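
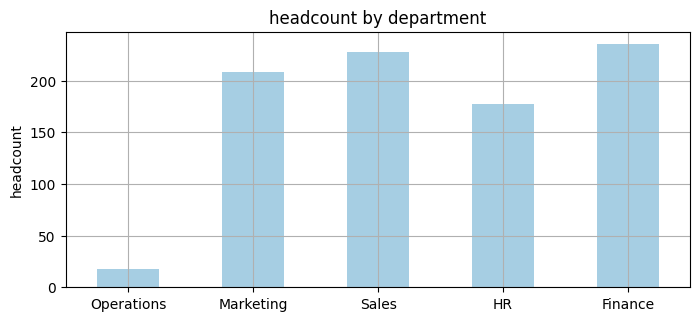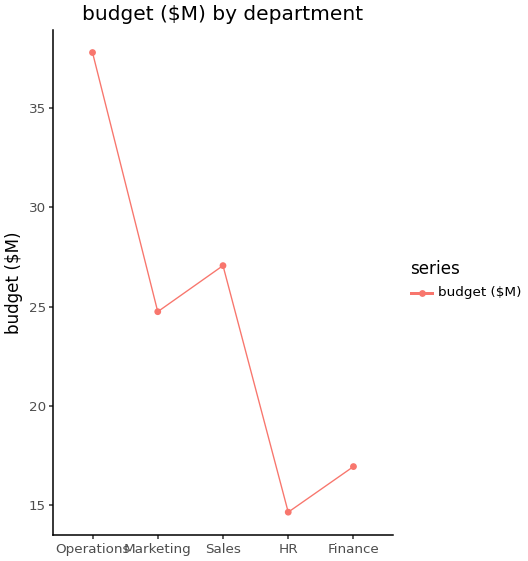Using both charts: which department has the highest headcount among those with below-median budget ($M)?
Chart 2 median budget ($M) ≈ 25; below-median departments: HR, Finance. Among those, Finance has the highest headcount (≈ 225).

Finance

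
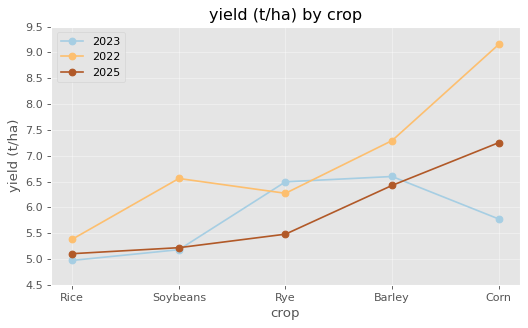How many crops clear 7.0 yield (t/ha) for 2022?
Above 7.0: Barley, Corn.

2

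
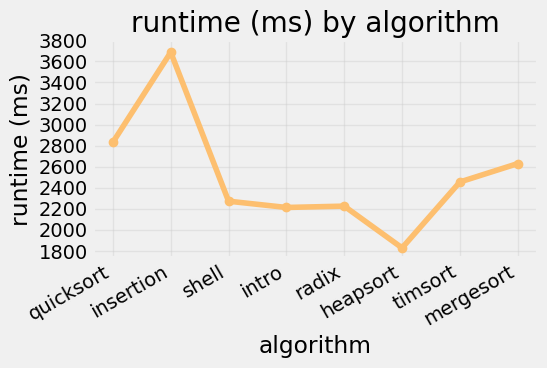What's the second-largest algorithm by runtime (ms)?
Top 3: insertion ≈ 3600, quicksort ≈ 2800, mergesort ≈ 2600.

quicksort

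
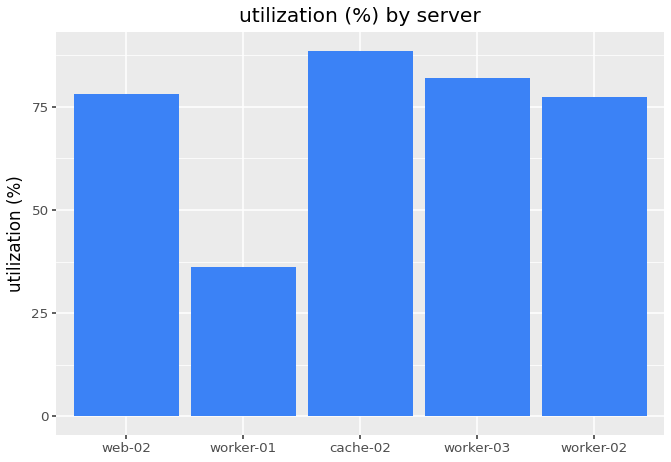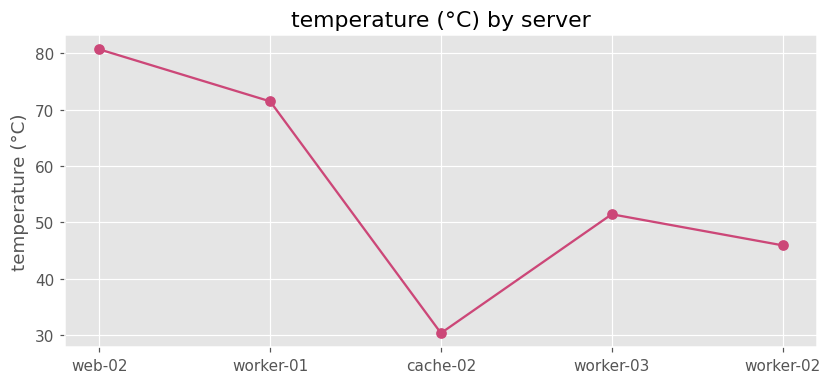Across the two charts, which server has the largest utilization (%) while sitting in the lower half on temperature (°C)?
Chart 2 median temperature (°C) ≈ 50; below-median servers: cache-02, worker-02. Among those, cache-02 has the highest utilization (%) (≈ 90).

cache-02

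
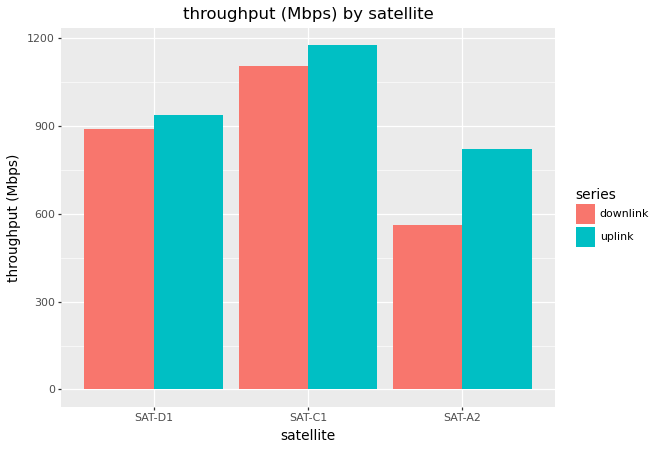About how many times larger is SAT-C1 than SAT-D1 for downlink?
SAT-C1 ≈ 1100, SAT-D1 ≈ 900; 1100/900 ≈ 1.22.

≈ 1.22×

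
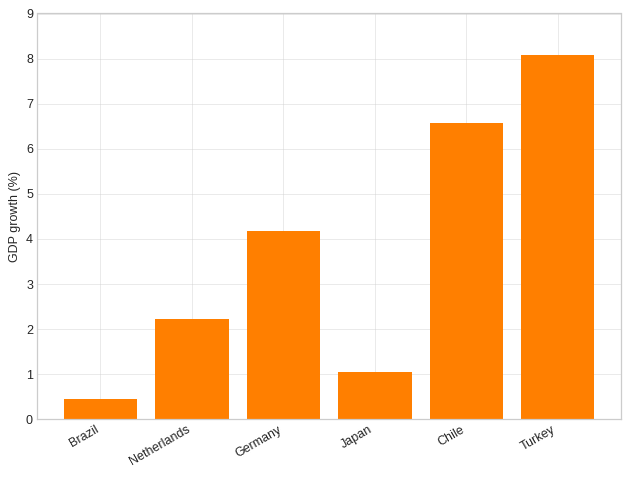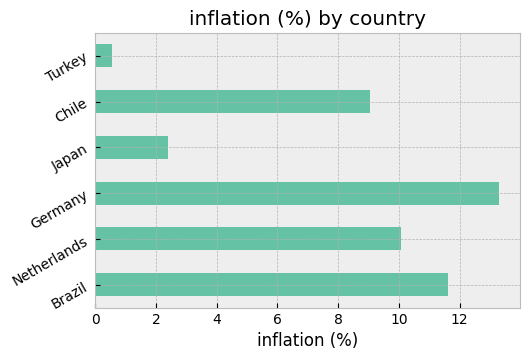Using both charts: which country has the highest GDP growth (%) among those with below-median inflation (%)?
Chart 2 median inflation (%) ≈ 10; below-median countries: Japan, Chile, Turkey. Among those, Turkey has the highest GDP growth (%) (≈ 8).

Turkey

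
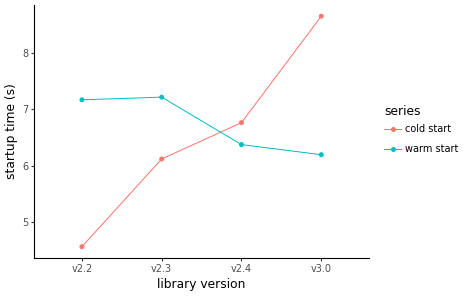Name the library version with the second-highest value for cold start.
Top 3 for cold start: v3.0 ≈ 8.5, v2.4 ≈ 7.0, v2.3 ≈ 6.0.

v2.4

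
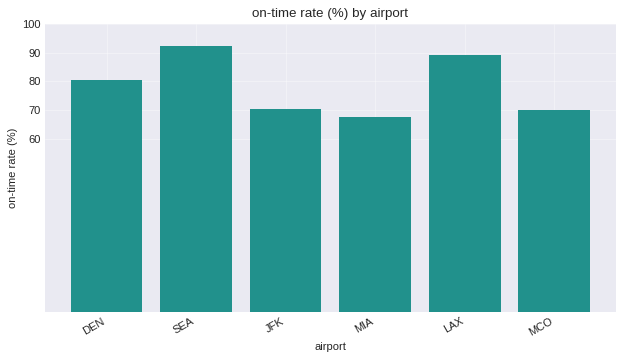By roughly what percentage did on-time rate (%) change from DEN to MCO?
≈ -12.5%

DEN ≈ 80, MCO ≈ 70; (70 − 80) / 80 ≈ -12.5%.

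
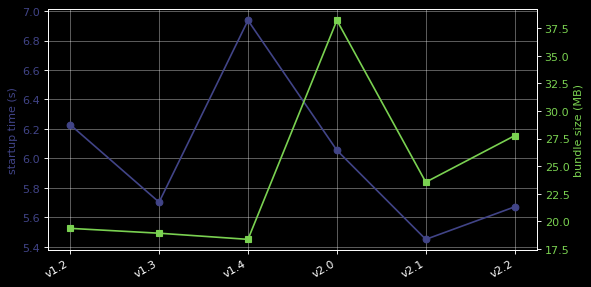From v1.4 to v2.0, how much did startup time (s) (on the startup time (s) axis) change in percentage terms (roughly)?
≈ -14.3%

v1.4 ≈ 7.0, v2.0 ≈ 6.0; (6.0 − 7.0) / 7.0 ≈ -14.3%.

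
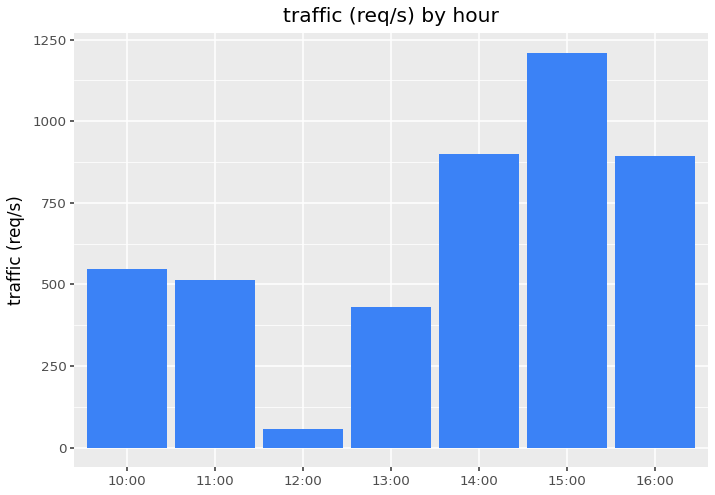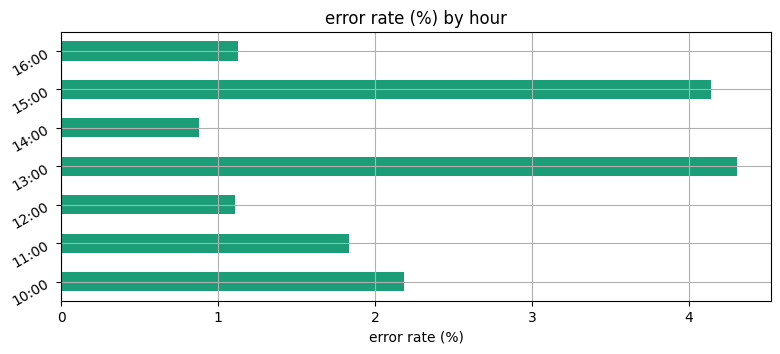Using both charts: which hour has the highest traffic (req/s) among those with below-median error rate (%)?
14:00

Chart 2 median error rate (%) ≈ 2; below-median hours: 12:00, 14:00, 16:00. Among those, 14:00 has the highest traffic (req/s) (≈ 1000).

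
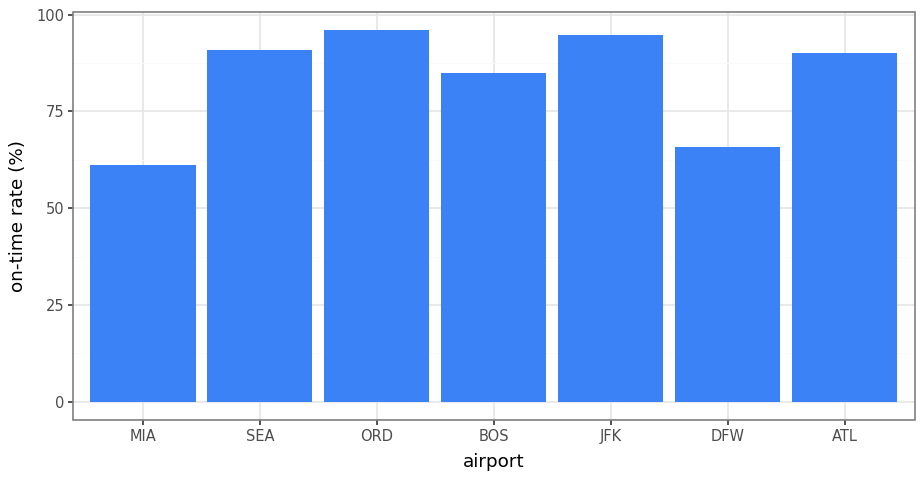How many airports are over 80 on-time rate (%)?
5

Above 80: SEA, ORD, BOS, JFK, ATL.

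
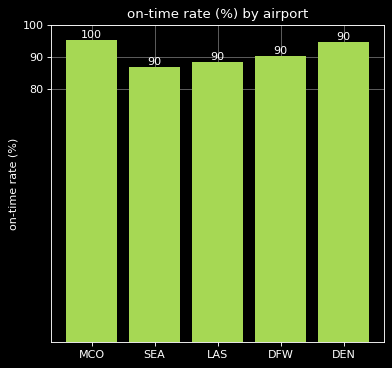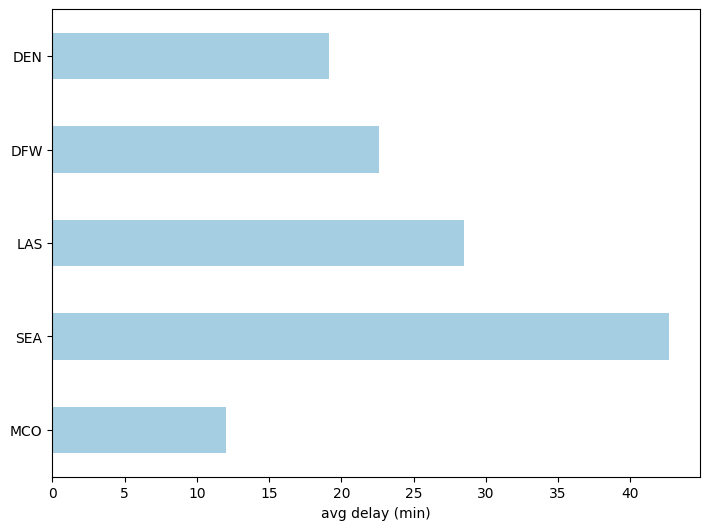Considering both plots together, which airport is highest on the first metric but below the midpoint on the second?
Chart 2 median avg delay (min) ≈ 25; below-median airports: MCO, DEN. Among those, MCO has the highest on-time rate (%) (≈ 100).

MCO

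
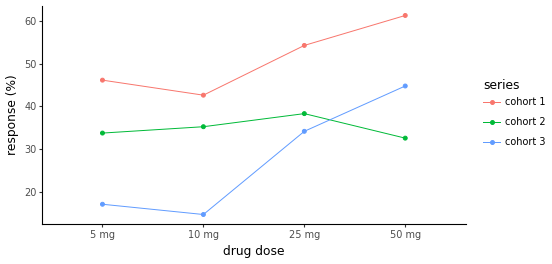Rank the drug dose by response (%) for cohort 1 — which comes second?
25 mg

Top 3 for cohort 1: 50 mg ≈ 60, 25 mg ≈ 55, 5 mg ≈ 45.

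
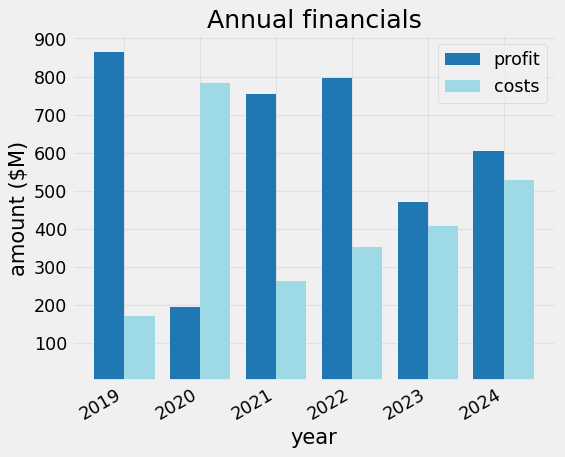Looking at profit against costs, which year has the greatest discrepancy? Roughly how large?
2019, ≈ 700 $M

2019: profit ≈ 900, costs ≈ 200 → gap ≈ 700. Next-largest (2020) is only ≈ 600.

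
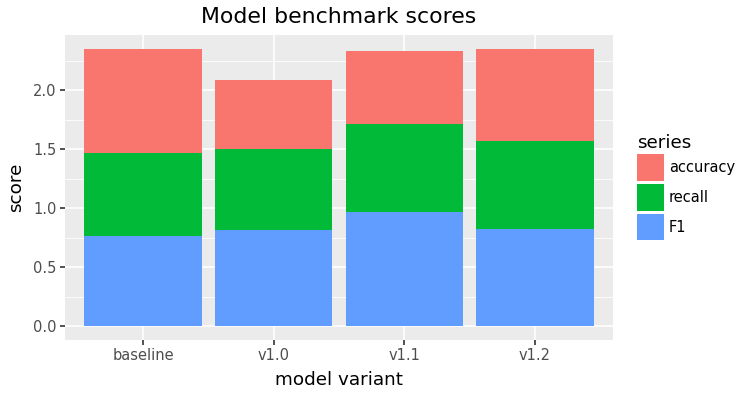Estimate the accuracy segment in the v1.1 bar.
≈ 0.6

accuracy top ≈ 2.4, bottom ≈ 1.8; segment ≈ 0.6.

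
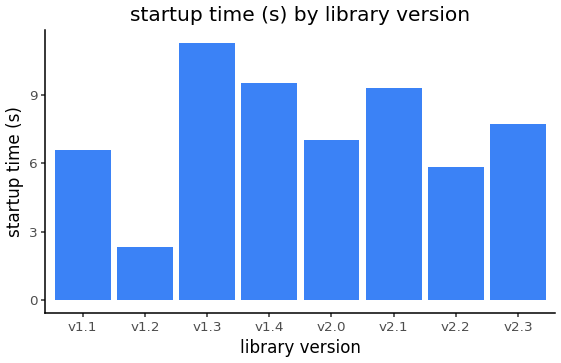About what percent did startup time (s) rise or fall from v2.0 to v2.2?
≈ -14.3%

v2.0 ≈ 7, v2.2 ≈ 6; (6 − 7) / 7 ≈ -14.3%.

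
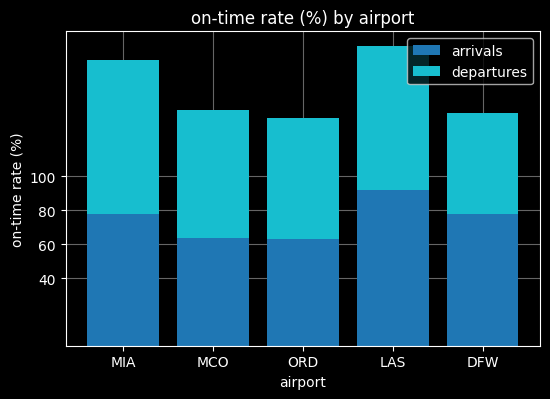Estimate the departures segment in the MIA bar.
departures top ≈ 160, bottom ≈ 80; segment ≈ 80.

≈ 80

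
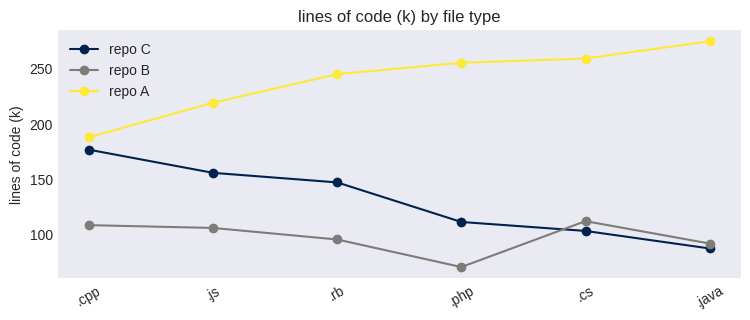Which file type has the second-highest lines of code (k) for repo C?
Top 3 for repo C: .cpp ≈ 180, .js ≈ 160, .rb ≈ 140.

.js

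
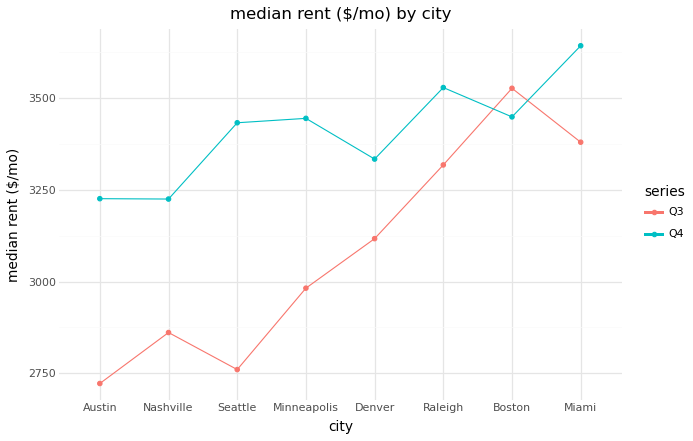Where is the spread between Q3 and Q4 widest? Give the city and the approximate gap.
Seattle: Q3 ≈ 2800, Q4 ≈ 3400 → gap ≈ 600. Next-largest (Austin) is only ≈ 500.

Seattle, ≈ 600 $/mo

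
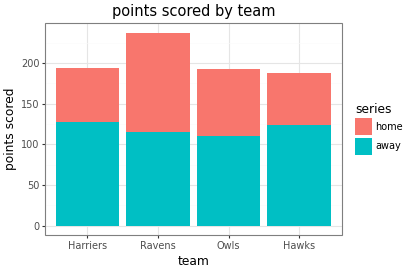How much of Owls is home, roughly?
≈ 80

home top ≈ 200, bottom ≈ 120; segment ≈ 80.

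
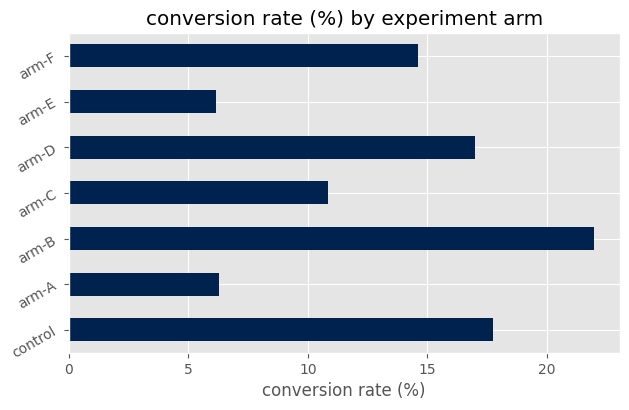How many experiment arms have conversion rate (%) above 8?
5

Above 8: control, arm-B, arm-C, arm-D, arm-F.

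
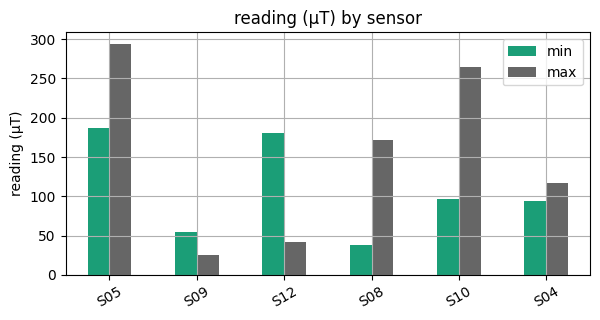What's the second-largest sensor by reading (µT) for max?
S10

Top 3 for max: S05 ≈ 300, S10 ≈ 275, S08 ≈ 175.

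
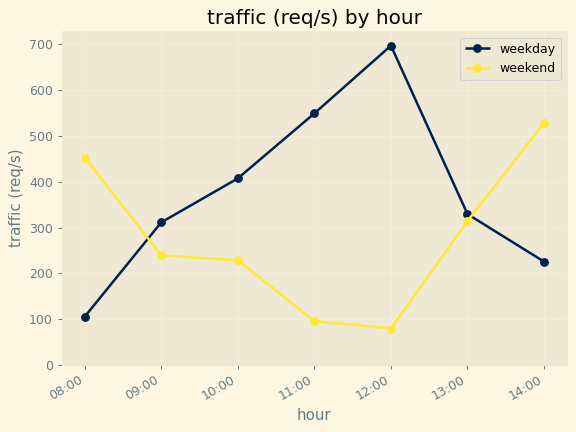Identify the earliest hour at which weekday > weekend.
08:00: weekday ≈ 100 vs weekend ≈ 500 (not yet); 09:00: weekday ≈ 300 vs weekend ≈ 200 (first crossover).

09:00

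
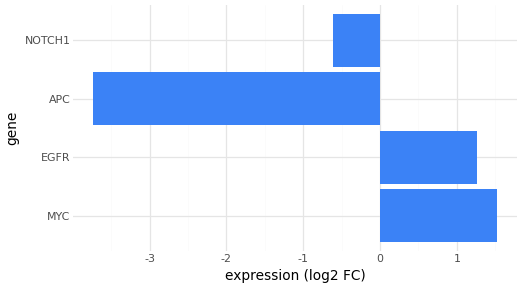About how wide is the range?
Max MYC ≈ 1.5, min APC ≈ -3.5; range ≈ 5.0.

≈ 5.0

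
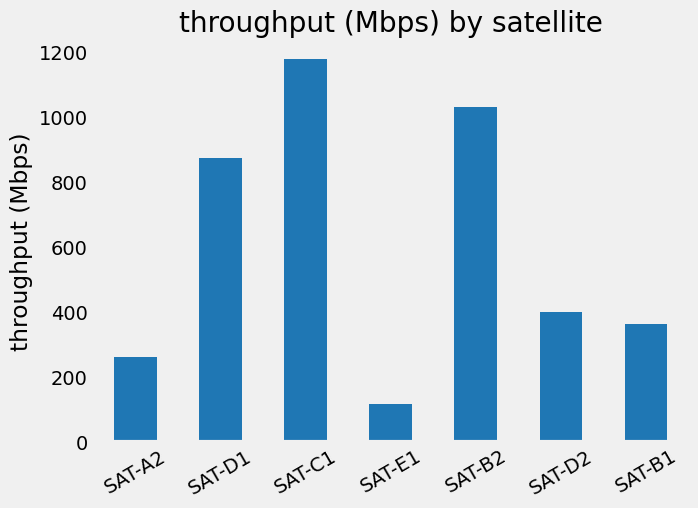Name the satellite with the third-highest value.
Top 4: SAT-C1 ≈ 1200, SAT-B2 ≈ 1000, SAT-D1 ≈ 900, SAT-D2 ≈ 400.

SAT-D1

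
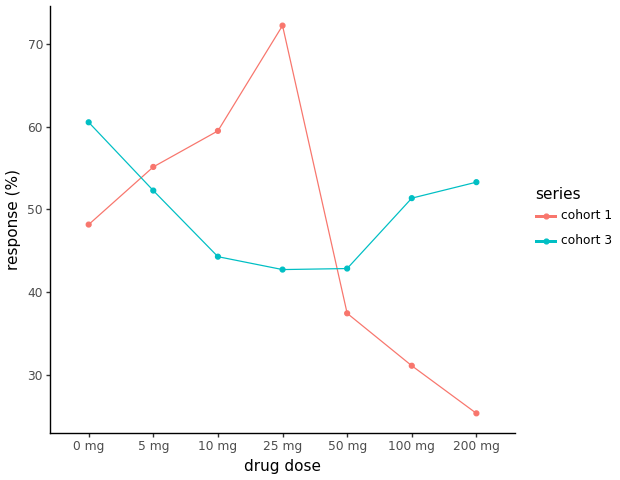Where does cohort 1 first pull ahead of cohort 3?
0 mg: cohort 1 ≈ 50 vs cohort 3 ≈ 60 (not yet); 5 mg: cohort 1 ≈ 55 vs cohort 3 ≈ 50 (first crossover).

5 mg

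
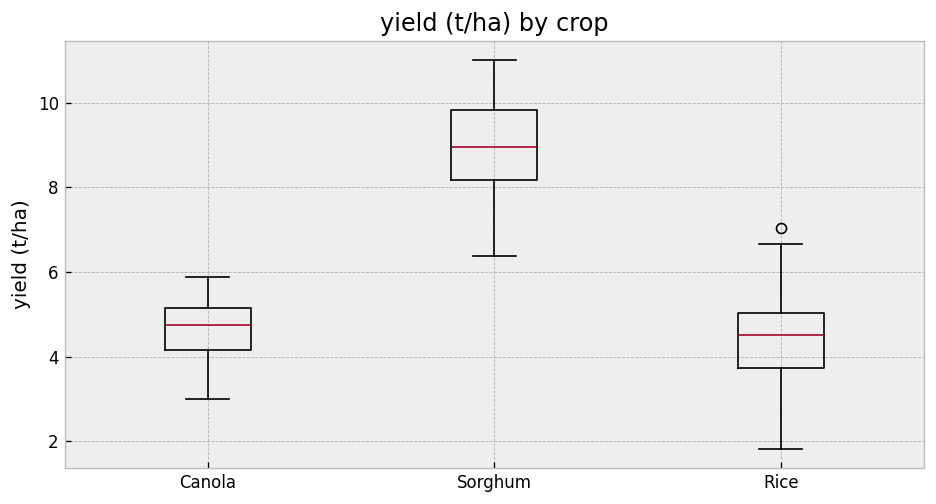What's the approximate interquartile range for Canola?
Q3 ≈ 5.0, Q1 ≈ 4.0; IQR ≈ 1.0.

≈ 1.0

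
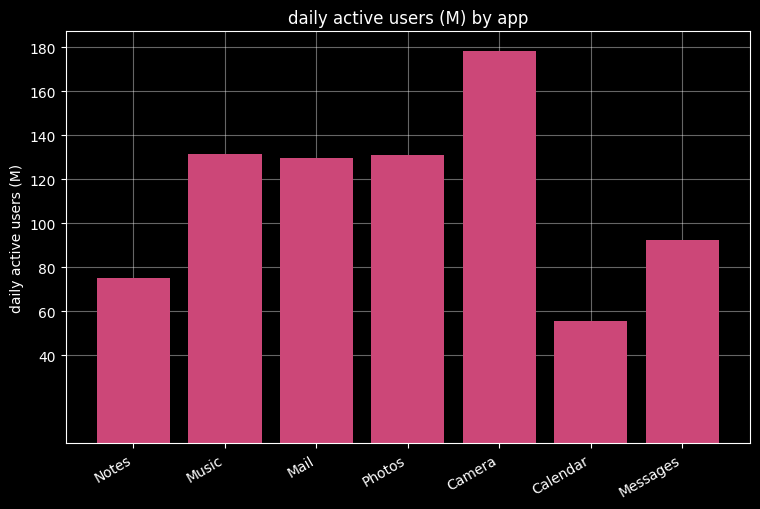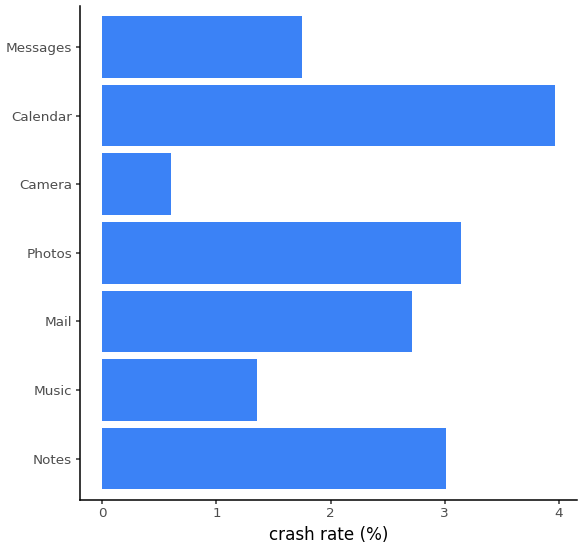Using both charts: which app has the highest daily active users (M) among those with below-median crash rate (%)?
Camera

Chart 2 median crash rate (%) ≈ 2.5; below-median apps: Music, Camera, Messages. Among those, Camera has the highest daily active users (M) (≈ 180).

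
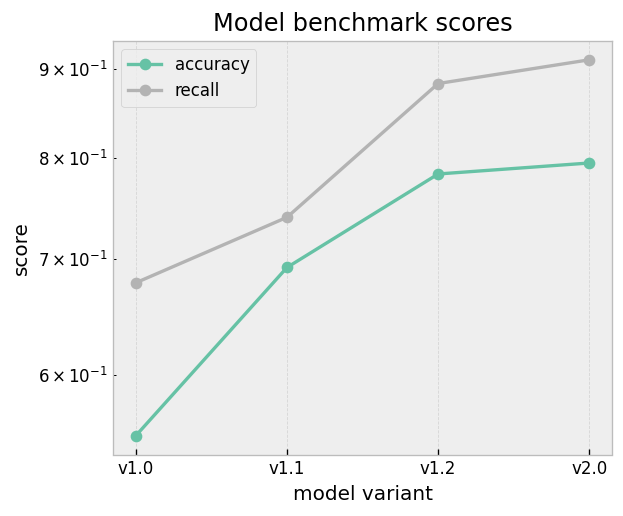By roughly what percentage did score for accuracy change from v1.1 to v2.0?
v1.1 ≈ 0.70, v2.0 ≈ 0.80; (0.80 − 0.70) / 0.70 ≈ +14.3%.

≈ +14.3%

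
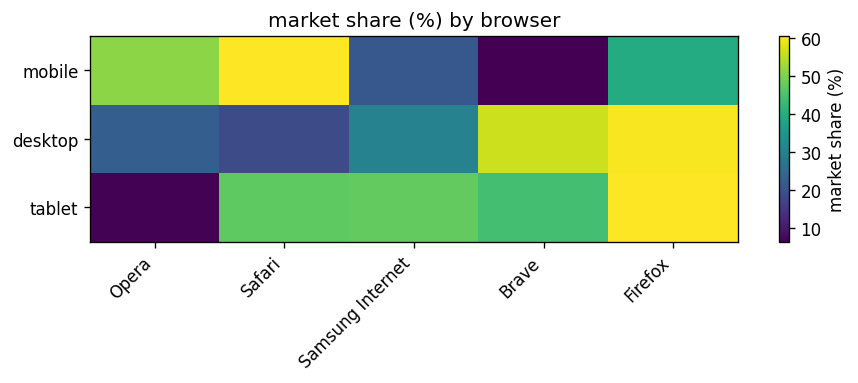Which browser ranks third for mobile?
Firefox

Top 4 for mobile: Safari ≈ 60, Opera ≈ 50, Firefox ≈ 40, Samsung Internet ≈ 20.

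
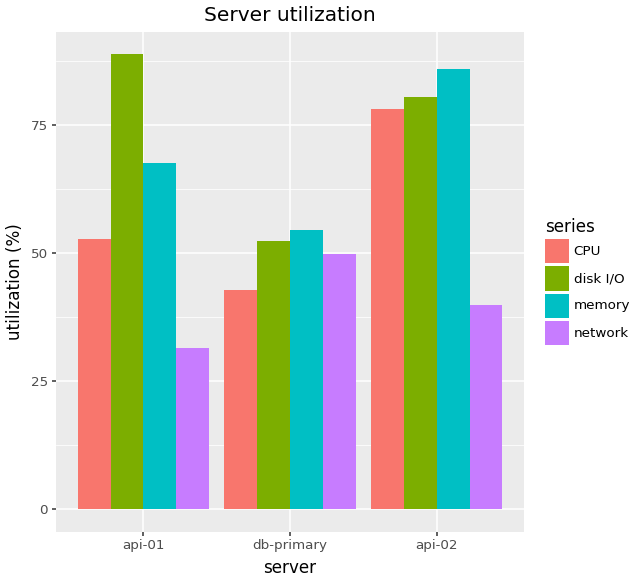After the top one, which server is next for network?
Top 3 for network: db-primary ≈ 50, api-02 ≈ 40, api-01 ≈ 30.

api-02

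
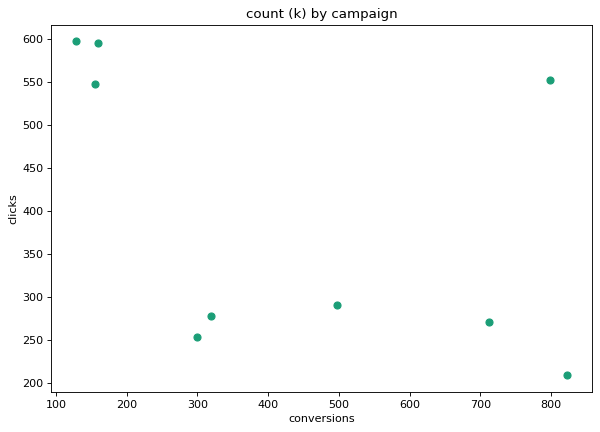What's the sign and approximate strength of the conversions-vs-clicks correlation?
Points are negatively correlated; moderate (|r| ≈ 0.5).

negative, moderate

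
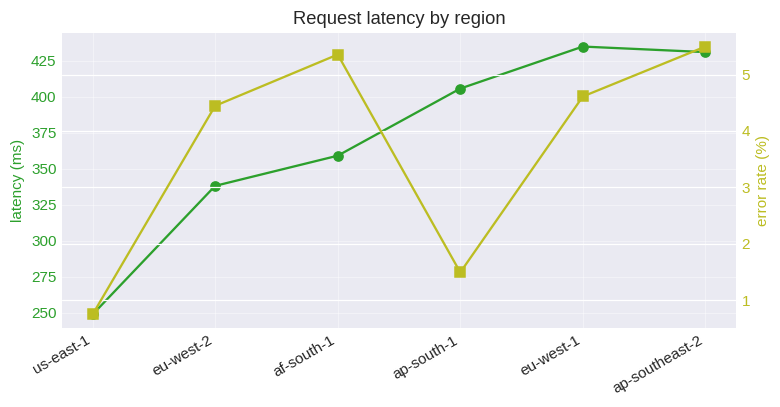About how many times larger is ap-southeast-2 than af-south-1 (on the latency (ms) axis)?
ap-southeast-2 ≈ 440, af-south-1 ≈ 360; 440/360 ≈ 1.22.

≈ 1.22×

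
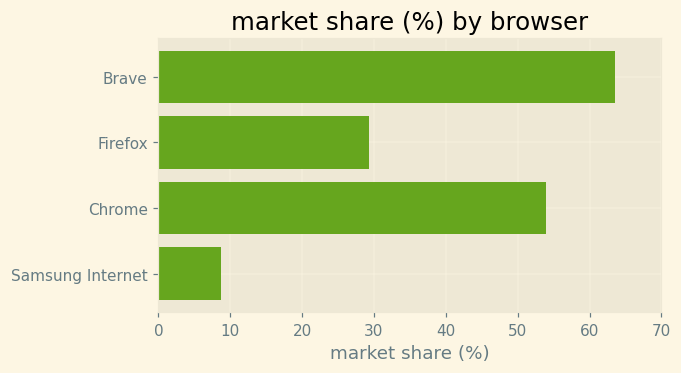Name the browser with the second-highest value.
Chrome

Top 3: Brave ≈ 60, Chrome ≈ 50, Firefox ≈ 30.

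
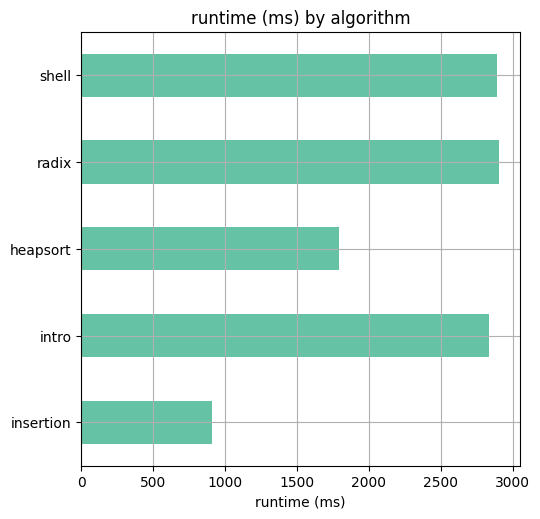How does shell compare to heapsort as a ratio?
≈ 1.5×

shell ≈ 3000, heapsort ≈ 2000; 3000/2000 ≈ 1.5.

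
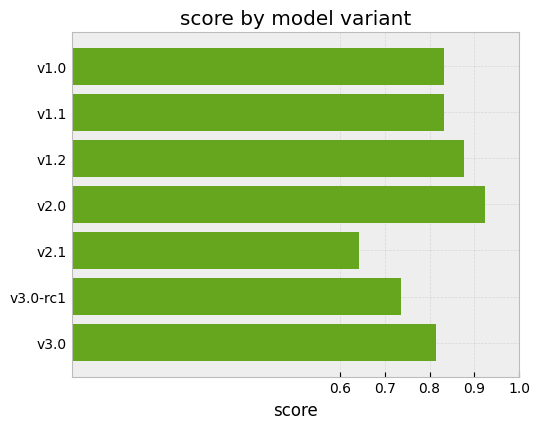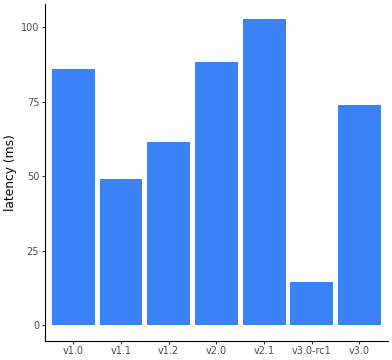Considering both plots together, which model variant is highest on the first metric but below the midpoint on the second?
Chart 2 median latency (ms) ≈ 70; below-median model variants: v1.1, v1.2, v3.0-rc1. Among those, v1.2 has the highest score (≈ 0.9).

v1.2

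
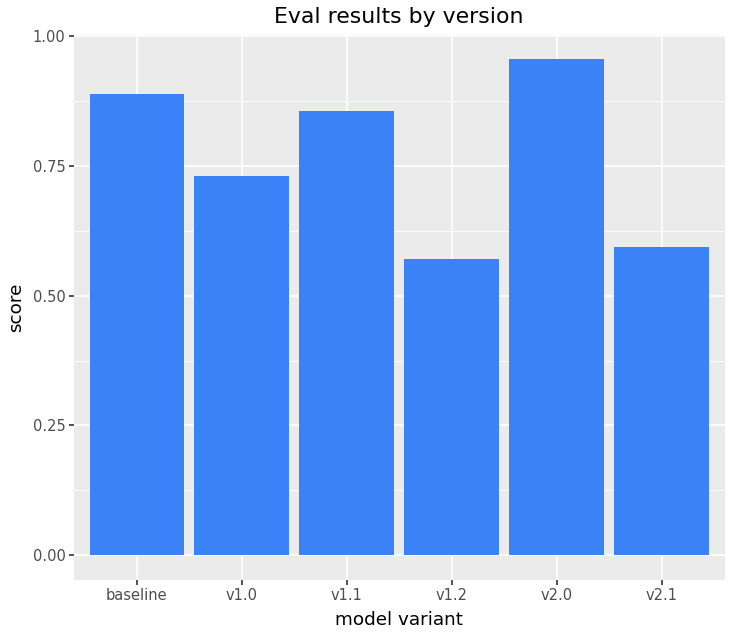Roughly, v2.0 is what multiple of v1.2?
≈ 1.67×

v2.0 ≈ 1.0, v1.2 ≈ 0.6; 1.0/0.6 ≈ 1.67.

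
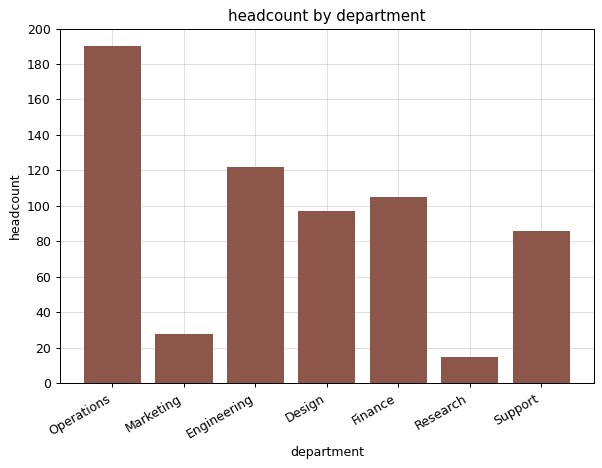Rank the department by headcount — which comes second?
Engineering

Top 3: Operations ≈ 200, Engineering ≈ 120, Finance ≈ 100.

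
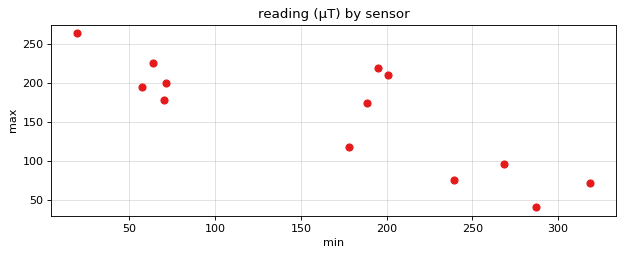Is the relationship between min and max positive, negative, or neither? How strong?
Points are negatively correlated; strong (|r| ≈ 0.8).

negative, strong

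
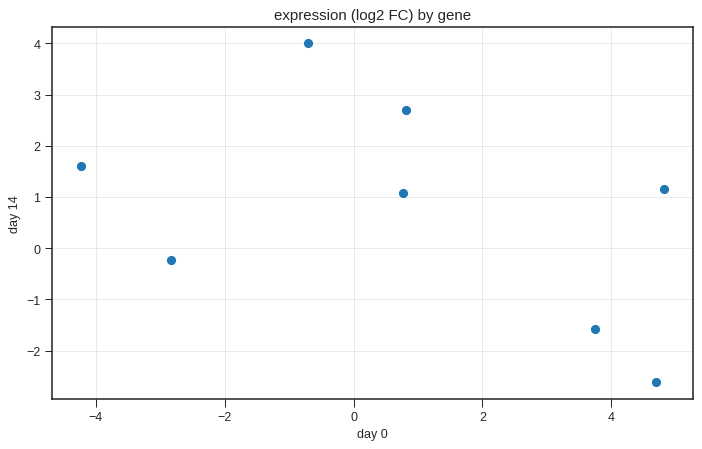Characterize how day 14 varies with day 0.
negative, moderate

Points are negatively correlated; moderate (|r| ≈ 0.5).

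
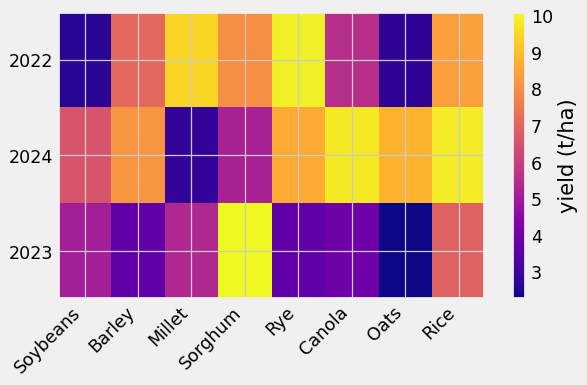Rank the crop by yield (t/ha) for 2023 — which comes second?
Rice

Top 3 for 2023: Sorghum ≈ 10, Rice ≈ 7, Millet ≈ 5.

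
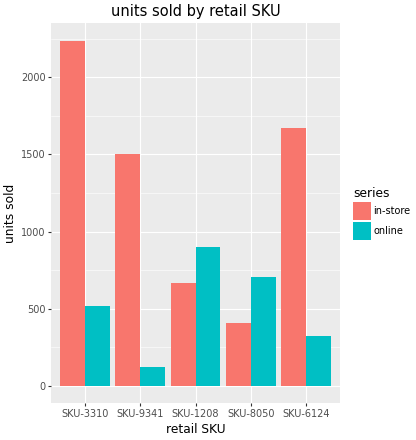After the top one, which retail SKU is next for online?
SKU-8050

Top 3 for online: SKU-1208 ≈ 1000, SKU-8050 ≈ 800, SKU-3310 ≈ 600.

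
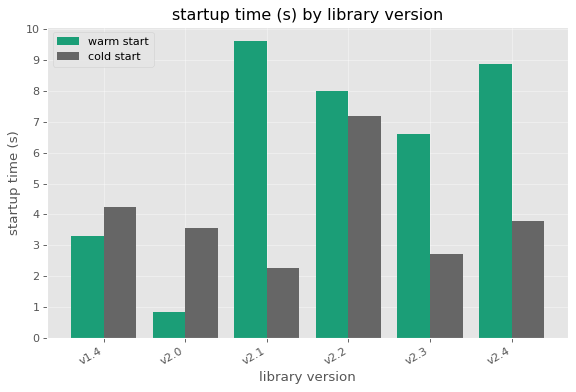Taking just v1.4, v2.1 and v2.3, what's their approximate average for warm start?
(3 + 10 + 7) / 3 ≈ 7.

≈ 7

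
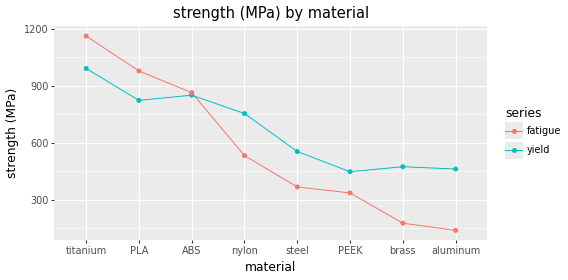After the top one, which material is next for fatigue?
PLA

Top 3 for fatigue: titanium ≈ 1200, PLA ≈ 1000, ABS ≈ 900.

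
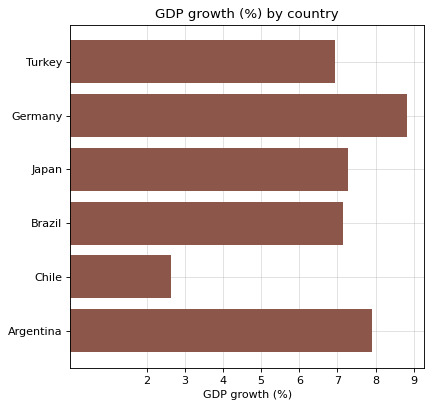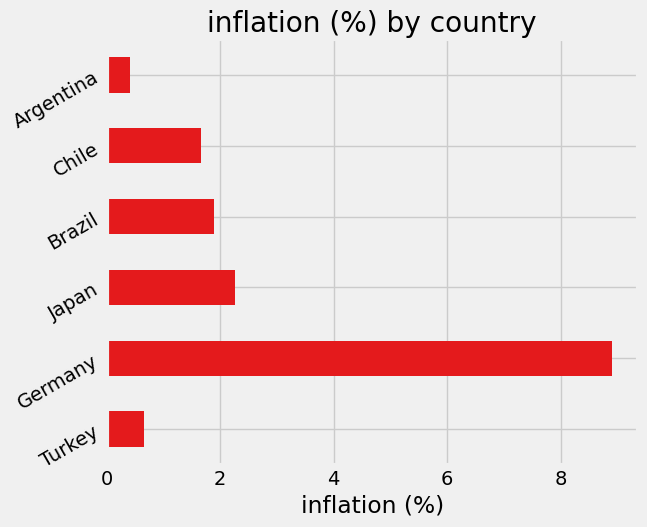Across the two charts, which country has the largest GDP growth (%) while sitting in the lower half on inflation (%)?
Argentina

Chart 2 median inflation (%) ≈ 2; below-median countries: Turkey, Chile, Argentina. Among those, Argentina has the highest GDP growth (%) (≈ 8).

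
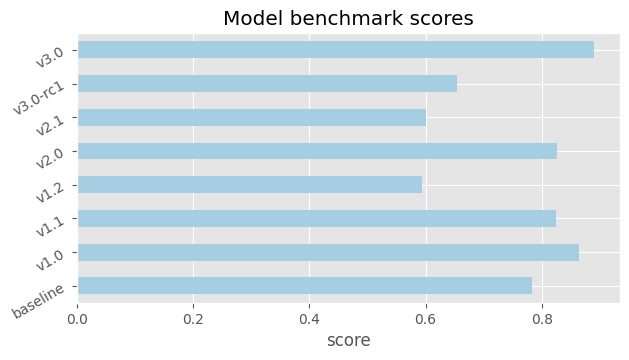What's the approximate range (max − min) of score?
≈ 0.3

Max v3.0 ≈ 0.9, min v1.2 ≈ 0.6; range ≈ 0.3.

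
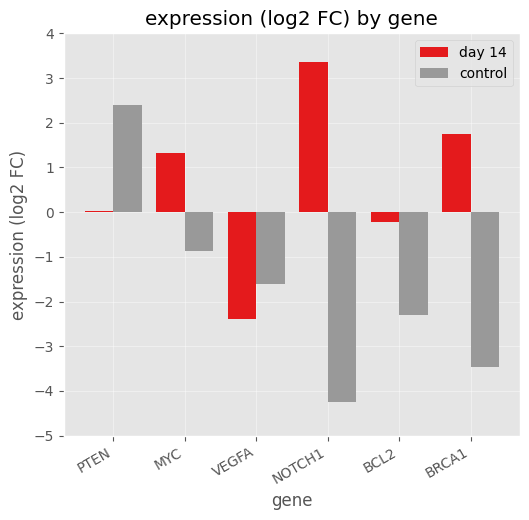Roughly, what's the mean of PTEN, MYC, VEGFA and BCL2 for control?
≈ -1

(2 + -1 + -2 + -2) / 4 ≈ -1.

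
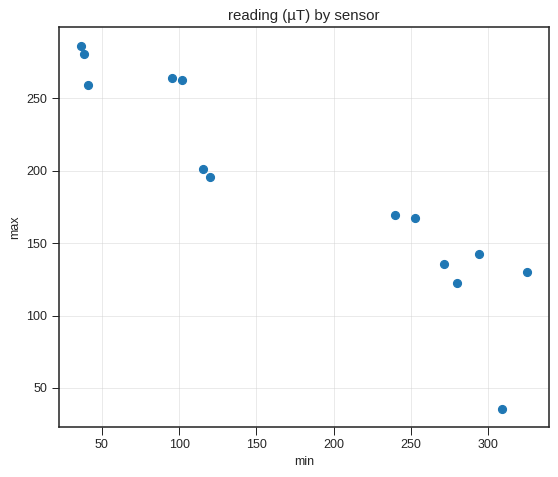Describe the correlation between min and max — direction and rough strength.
Points are negatively correlated; strong (|r| ≈ 0.9).

negative, strong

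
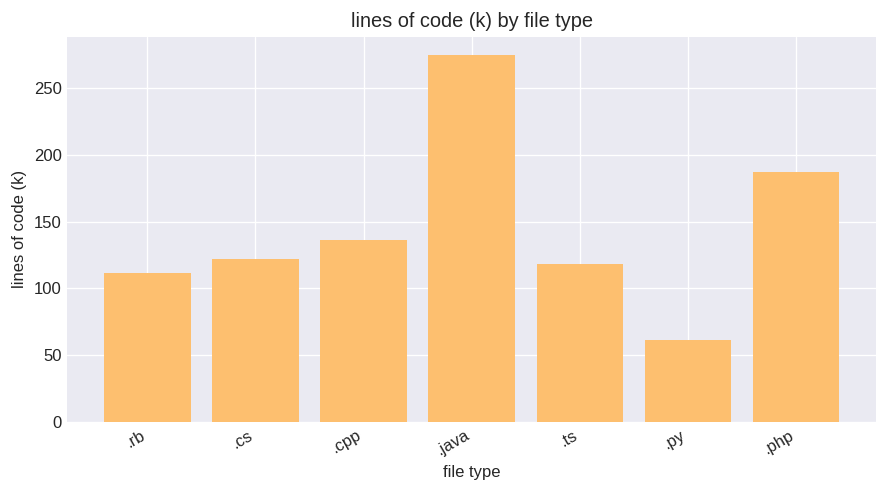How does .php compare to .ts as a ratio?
≈ 1.4×

.php ≈ 175, .ts ≈ 125; 175/125 ≈ 1.4.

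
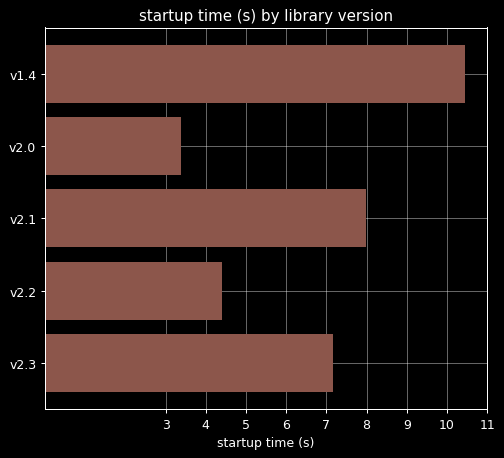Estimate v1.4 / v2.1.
v1.4 ≈ 10, v2.1 ≈ 8; 10/8 ≈ 1.25.

≈ 1.25×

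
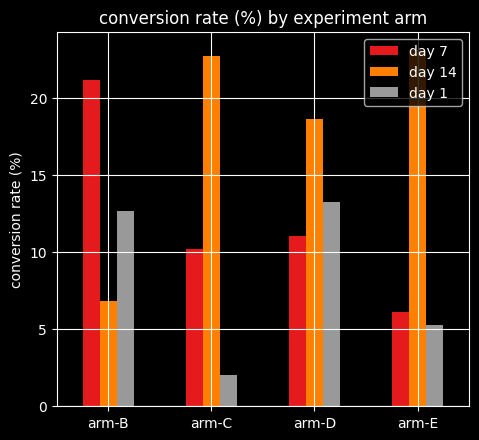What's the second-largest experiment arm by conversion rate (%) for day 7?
Top 3 for day 7: arm-B ≈ 22, arm-D ≈ 12, arm-C ≈ 10.

arm-D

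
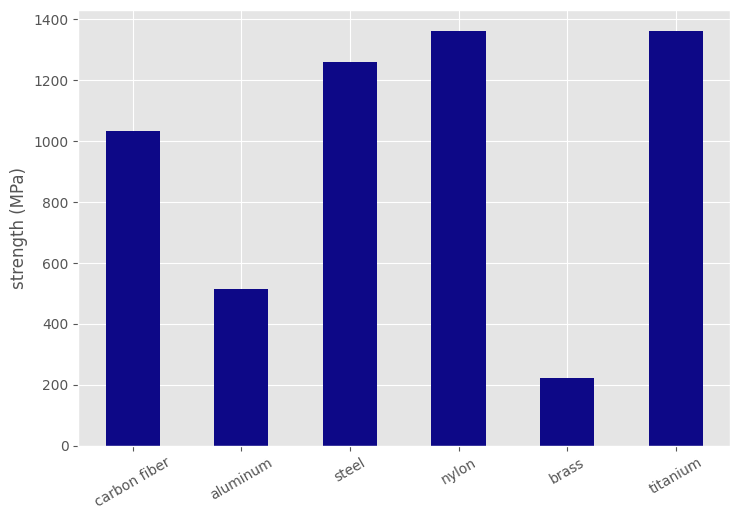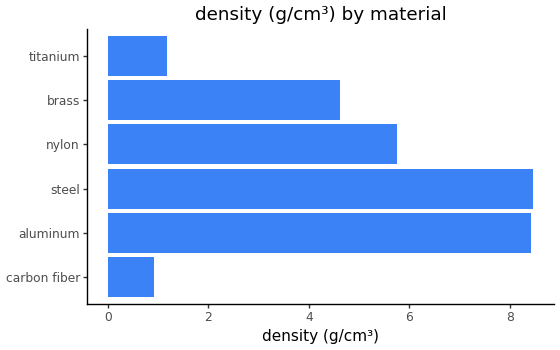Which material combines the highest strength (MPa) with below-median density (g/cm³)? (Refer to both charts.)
titanium

Chart 2 median density (g/cm³) ≈ 5; below-median materials: carbon fiber, brass, titanium. Among those, titanium has the highest strength (MPa) (≈ 1400).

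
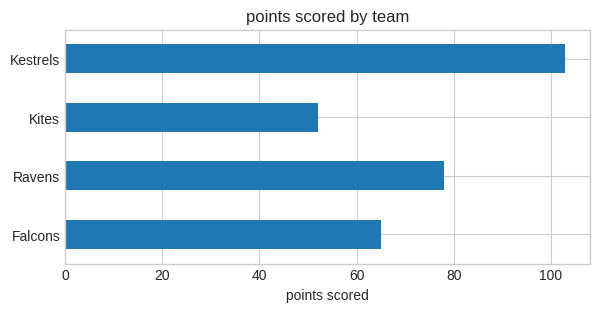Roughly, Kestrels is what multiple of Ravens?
≈ 1.25×

Kestrels ≈ 100, Ravens ≈ 80; 100/80 ≈ 1.25.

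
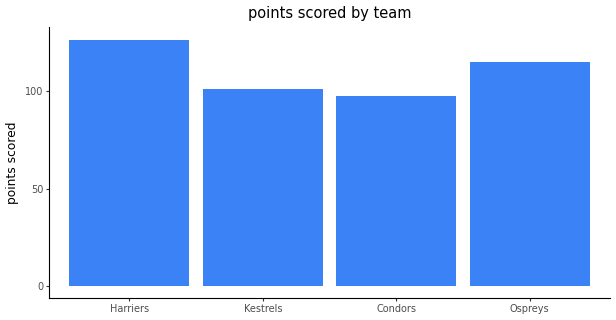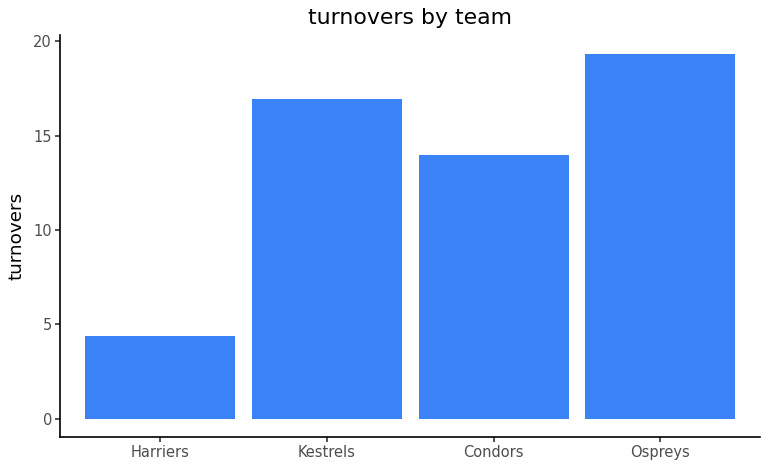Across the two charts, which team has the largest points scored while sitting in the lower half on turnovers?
Harriers

Chart 2 median turnovers ≈ 16; below-median teams: Harriers, Condors. Among those, Harriers has the highest points scored (≈ 120).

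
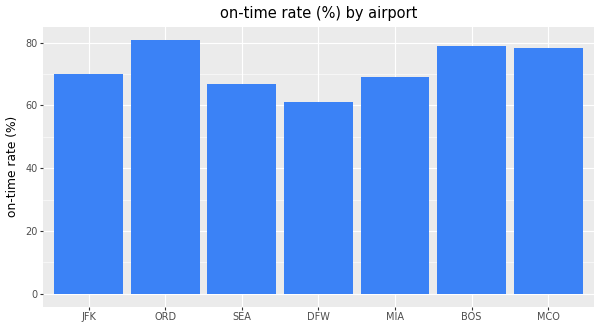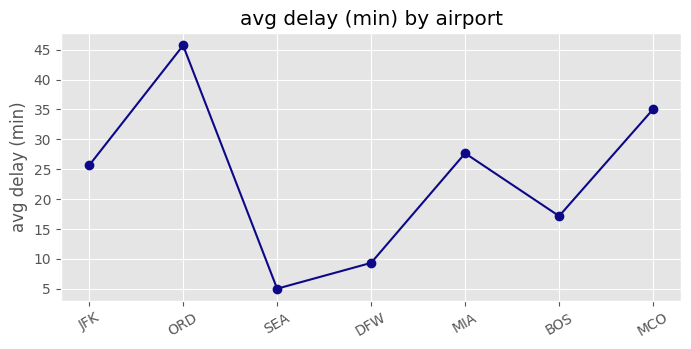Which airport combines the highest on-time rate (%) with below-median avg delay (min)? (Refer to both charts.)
BOS

Chart 2 median avg delay (min) ≈ 25; below-median airports: SEA, DFW, BOS. Among those, BOS has the highest on-time rate (%) (≈ 80).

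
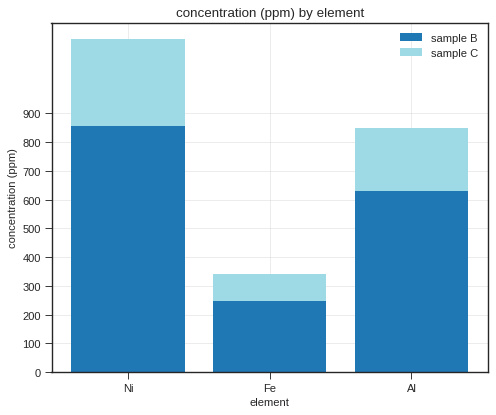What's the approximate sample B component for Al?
≈ 600

sample B top ≈ 600, bottom ≈ 0; segment ≈ 600.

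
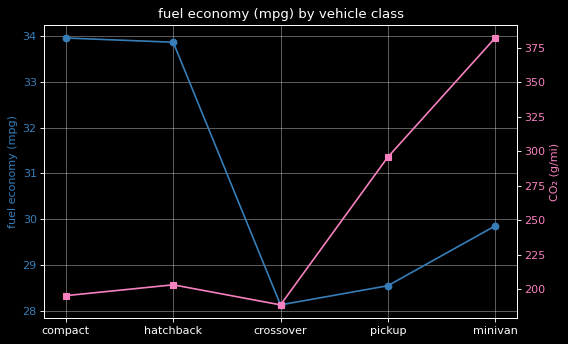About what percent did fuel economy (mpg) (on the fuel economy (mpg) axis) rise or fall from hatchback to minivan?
≈ -11.8%

hatchback ≈ 34.0, minivan ≈ 30.0; (30.0 − 34.0) / 34.0 ≈ -11.8%.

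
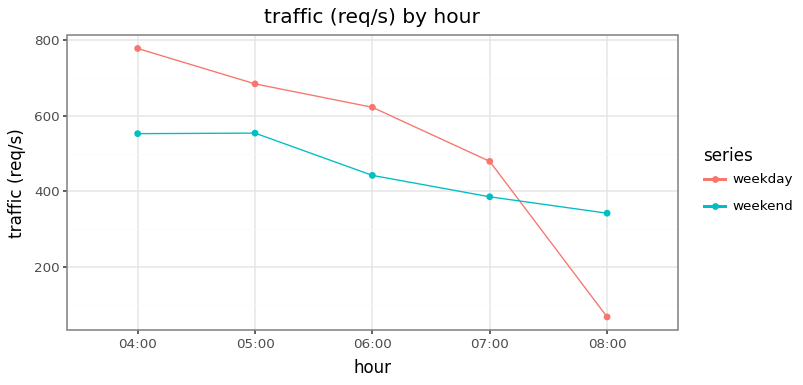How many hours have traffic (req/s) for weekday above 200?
4

Above 200: 04:00, 05:00, 06:00, 07:00.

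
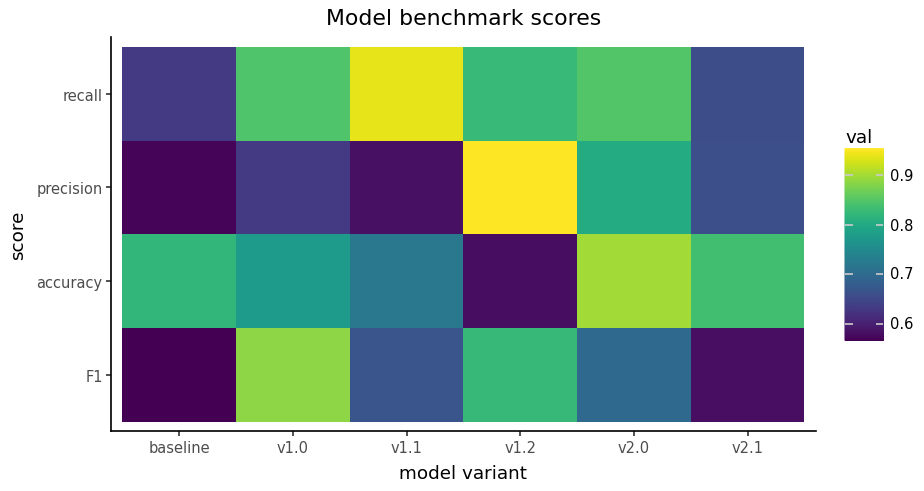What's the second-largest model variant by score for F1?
Top 3 for F1: v1.0 ≈ 0.90, v1.2 ≈ 0.85, v2.0 ≈ 0.70.

v1.2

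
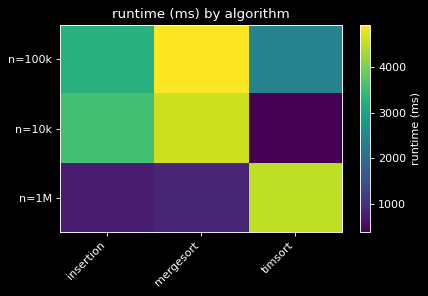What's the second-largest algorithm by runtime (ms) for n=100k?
Top 3 for n=100k: mergesort ≈ 5000, insertion ≈ 3500, timsort ≈ 2500.

insertion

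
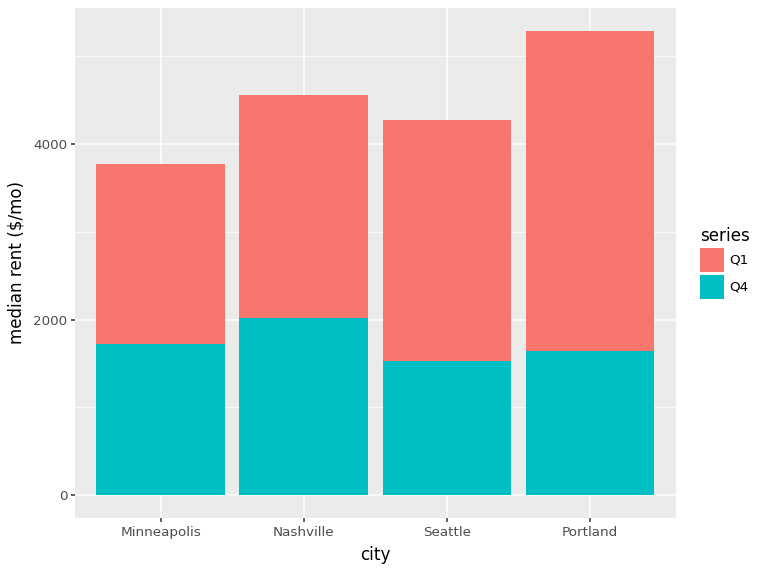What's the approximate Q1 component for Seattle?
≈ 3000

Q1 top ≈ 4500, bottom ≈ 1500; segment ≈ 3000.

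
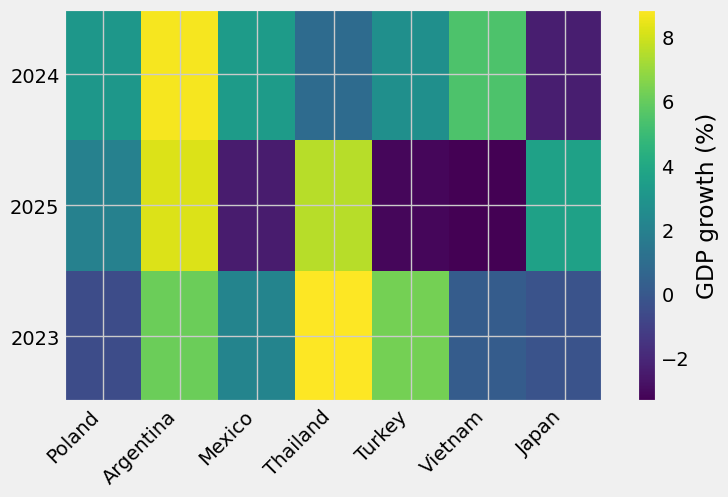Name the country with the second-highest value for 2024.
Vietnam

Top 3 for 2024: Argentina ≈ 8, Vietnam ≈ 6, Mexico ≈ 4.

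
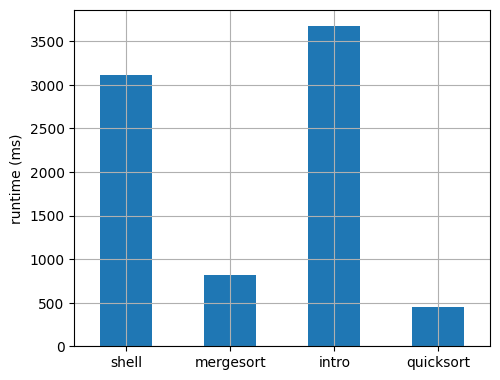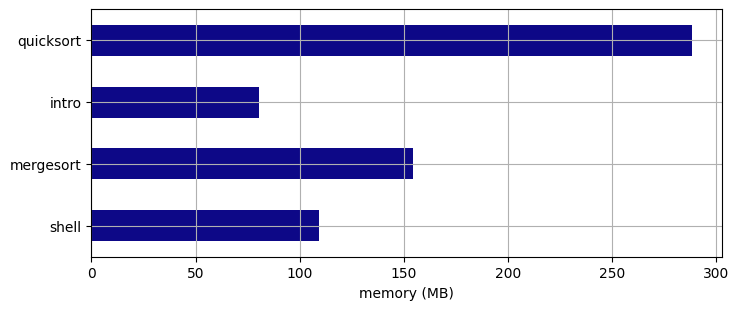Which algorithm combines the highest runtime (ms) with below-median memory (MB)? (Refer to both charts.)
intro

Chart 2 median memory (MB) ≈ 150; below-median algorithms: shell, intro. Among those, intro has the highest runtime (ms) (≈ 3500).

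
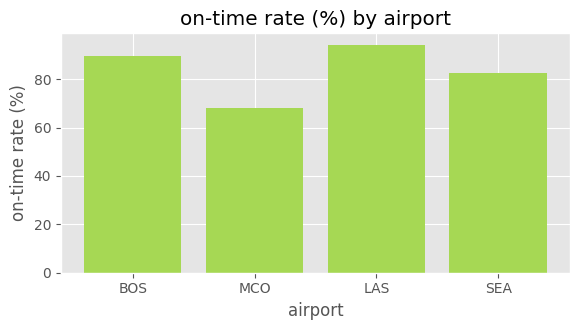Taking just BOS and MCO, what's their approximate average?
≈ 80

(90 + 70) / 2 ≈ 80.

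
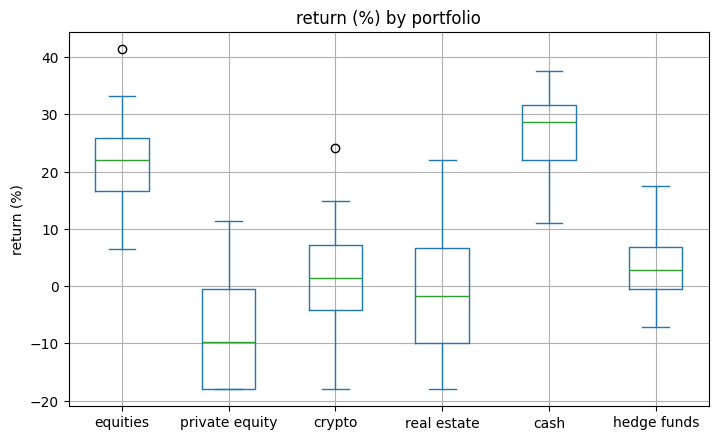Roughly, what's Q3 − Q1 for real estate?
Q3 ≈ 5, Q1 ≈ -10; IQR ≈ 15.

≈ 15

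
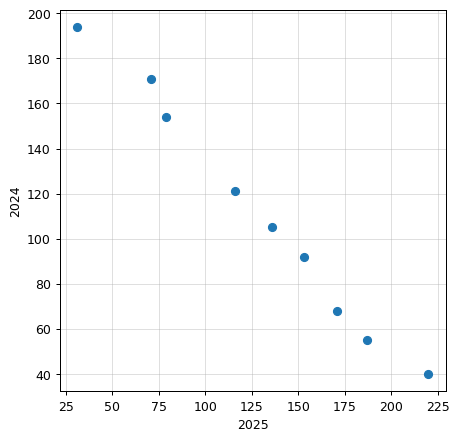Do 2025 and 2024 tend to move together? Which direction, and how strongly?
negative, strong

Points are negatively correlated; strong (|r| ≈ 1.0).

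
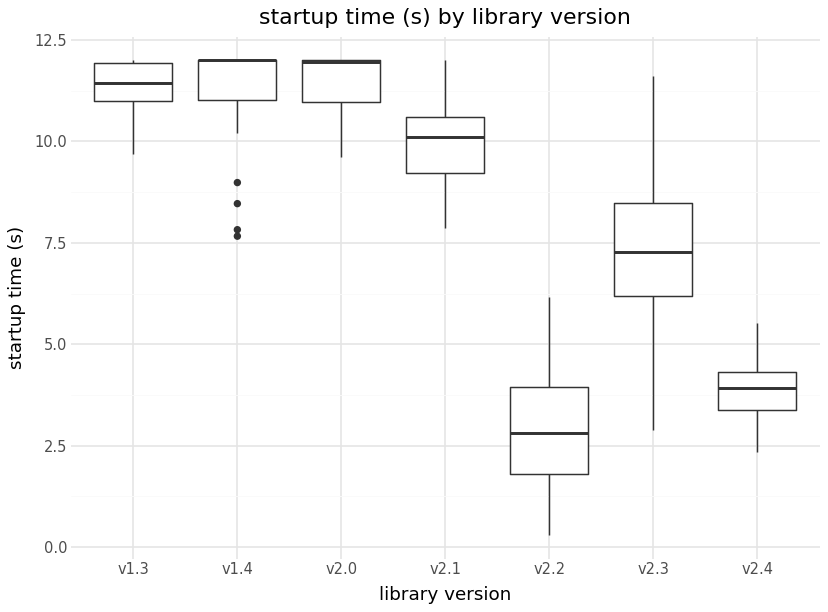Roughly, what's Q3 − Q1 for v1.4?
≈ 1

Q3 ≈ 12, Q1 ≈ 11; IQR ≈ 1.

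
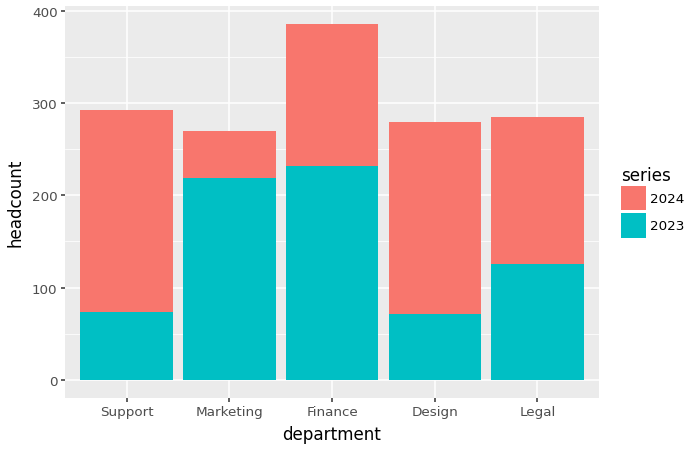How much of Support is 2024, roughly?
2024 top ≈ 300, bottom ≈ 50; segment ≈ 250.

≈ 250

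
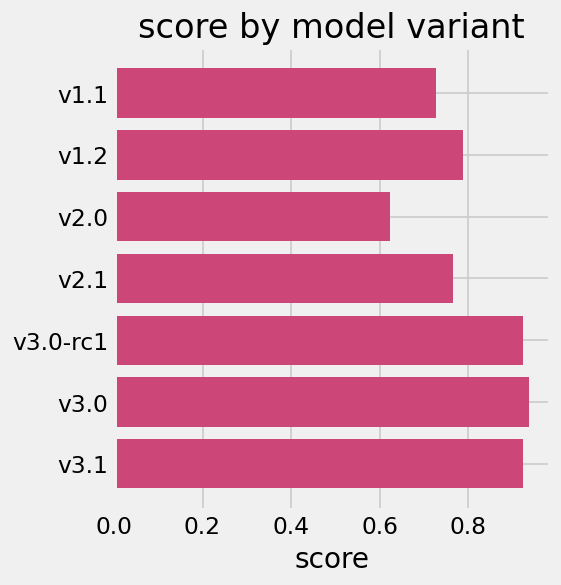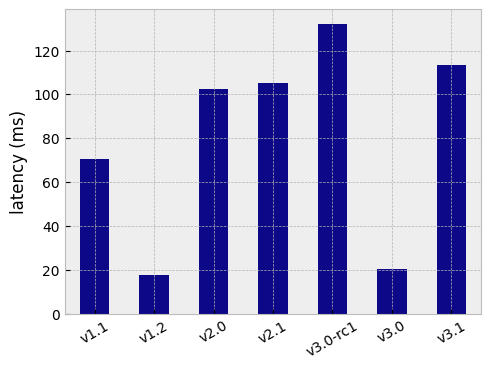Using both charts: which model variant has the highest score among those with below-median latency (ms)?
Chart 2 median latency (ms) ≈ 100; below-median model variants: v1.1, v1.2, v3.0. Among those, v3.0 has the highest score (≈ 0.9).

v3.0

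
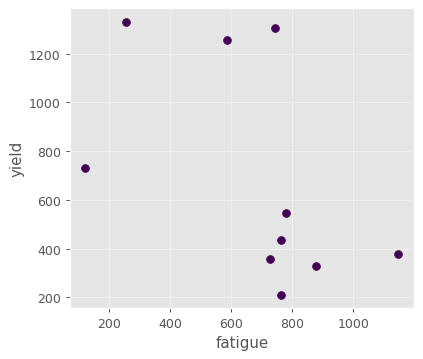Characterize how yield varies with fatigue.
Points are negatively correlated; moderate (|r| ≈ 0.5).

negative, moderate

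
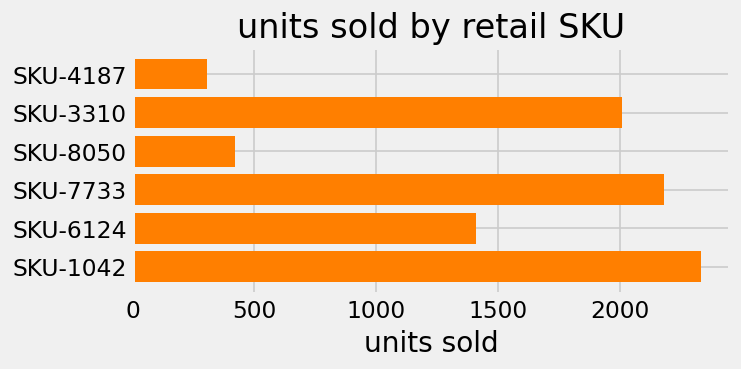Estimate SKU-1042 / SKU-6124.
SKU-1042 ≈ 2400, SKU-6124 ≈ 1400; 2400/1400 ≈ 1.71.

≈ 1.71×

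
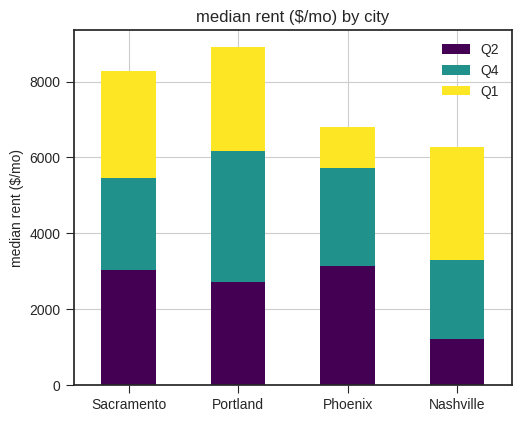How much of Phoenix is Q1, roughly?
Q1 top ≈ 7000, bottom ≈ 6000; segment ≈ 1000.

≈ 1000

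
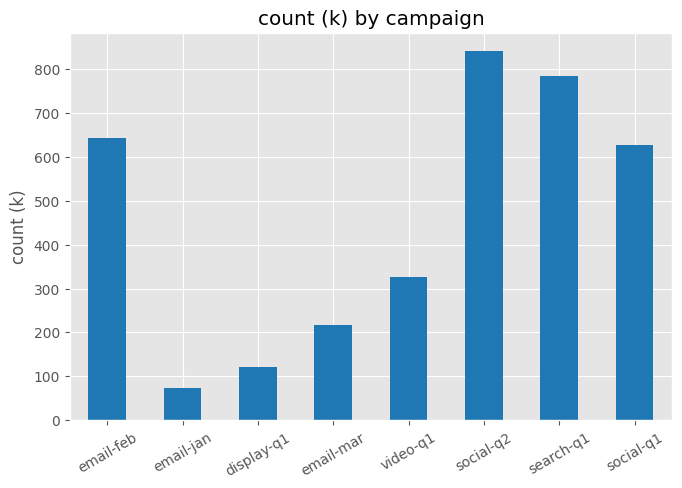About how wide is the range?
Max social-q2 ≈ 800, min email-jan ≈ 100; range ≈ 700.

≈ 700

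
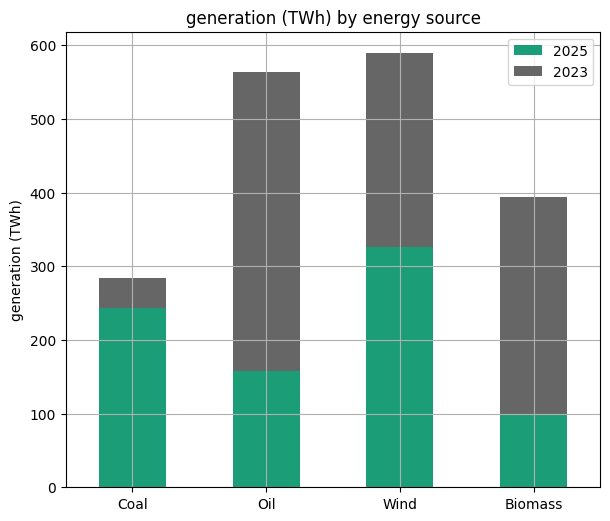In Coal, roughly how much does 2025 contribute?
≈ 250

2025 top ≈ 250, bottom ≈ 0; segment ≈ 250.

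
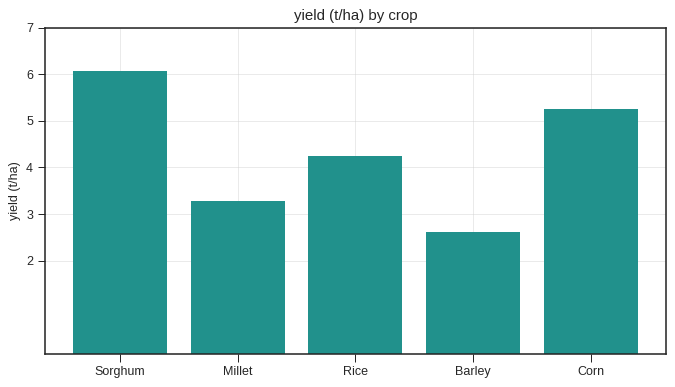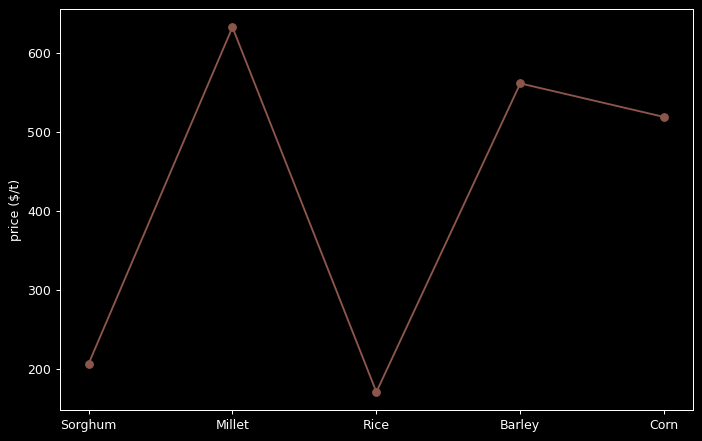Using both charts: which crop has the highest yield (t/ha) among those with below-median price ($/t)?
Chart 2 median price ($/t) ≈ 500; below-median crops: Sorghum, Rice. Among those, Sorghum has the highest yield (t/ha) (≈ 6).

Sorghum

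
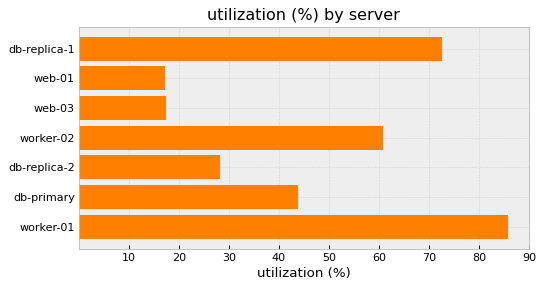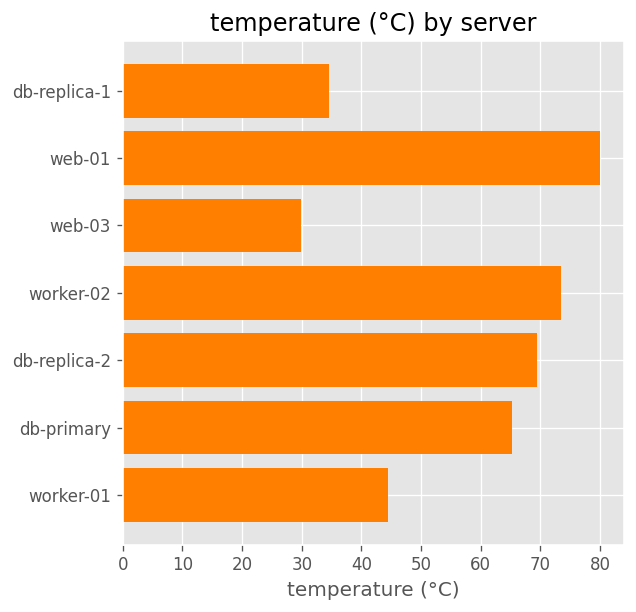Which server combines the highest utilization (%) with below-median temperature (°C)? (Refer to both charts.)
Chart 2 median temperature (°C) ≈ 70; below-median servers: db-replica-1, web-03, worker-01. Among those, worker-01 has the highest utilization (%) (≈ 90).

worker-01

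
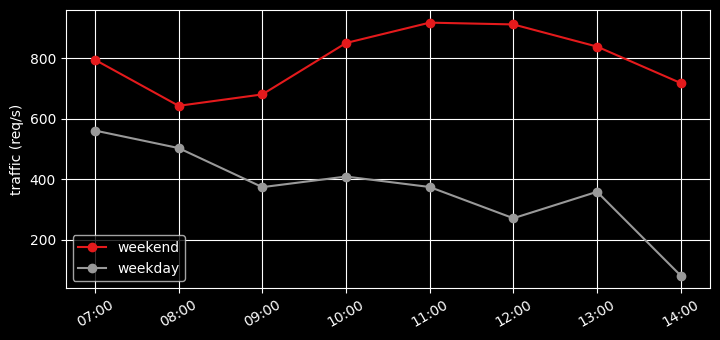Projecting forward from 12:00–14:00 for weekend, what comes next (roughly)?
≈ 600

Last three: 900, 800, 700 → slope ≈ -100/step → next ≈ 600.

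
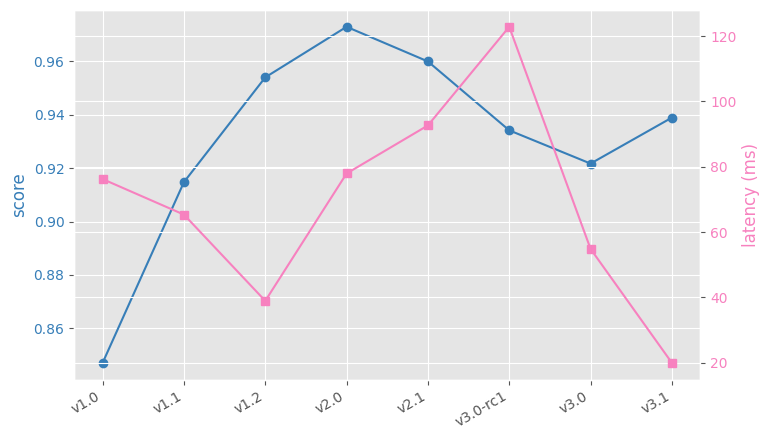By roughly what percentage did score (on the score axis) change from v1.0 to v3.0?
≈ +9.5%

v1.0 ≈ 0.84, v3.0 ≈ 0.92; (0.92 − 0.84) / 0.84 ≈ +9.5%.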